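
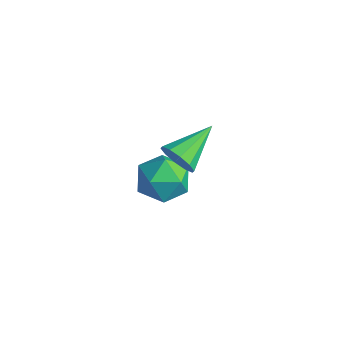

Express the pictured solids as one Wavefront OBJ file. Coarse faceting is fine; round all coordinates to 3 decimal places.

v 3.686 -4.193 1.386
v 4.015 -4.351 1.911
v 3.494 -2.767 1.934
v 4.271 -4.214 1.644
v 4.304 -4.068 1.277
v 4.101 -3.971 0.952
v 3.739 -3.958 0.793
v 3.357 -4.035 0.86
v 3.1 -4.172 1.128
v 3.067 -4.318 1.494
v 3.271 -4.416 1.819
v 3.633 -4.428 1.979
v 0.965 -2.652 -1.806
v 1.854 -2.328 -1.806
v 1.446 -3.972 -2.414
v 2.335 -3.648 -2.414
v 1.903 -3.843 -1.595
v 1.605 -3.027 -1.22
v 1.695 -3.273 -3
v 1.397 -2.457 -2.625
v 2.305 -2.711 -2.544
v 2.434 -3.064 -1.676
v 0.866 -3.236 -2.544
v 0.995 -3.589 -1.676
f 2 1 4
f 2 4 3
f 4 1 5
f 4 5 3
f 5 1 6
f 5 6 3
f 6 1 7
f 6 7 3
f 7 1 8
f 7 8 3
f 8 1 9
f 8 9 3
f 9 1 10
f 9 10 3
f 10 1 11
f 10 11 3
f 11 1 12
f 11 12 3
f 12 1 2
f 12 2 3
f 13 24 18
f 13 18 14
f 13 14 20
f 13 20 23
f 13 23 24
f 14 18 22
f 18 24 17
f 24 23 15
f 23 20 19
f 20 14 21
f 16 22 17
f 16 17 15
f 16 15 19
f 16 19 21
f 16 21 22
f 17 22 18
f 15 17 24
f 19 15 23
f 21 19 20
f 22 21 14



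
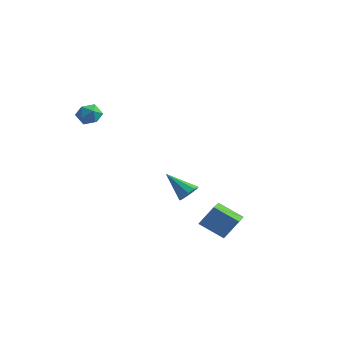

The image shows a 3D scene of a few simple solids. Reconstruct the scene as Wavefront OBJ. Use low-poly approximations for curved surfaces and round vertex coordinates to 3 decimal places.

v -0.427 2.896 -2.734
v 0.002 2.818 -2.265
v -1.693 2.584 -1.626
v -0.121 3.238 -2.288
v -0.387 3.497 -2.519
v -0.672 3.475 -2.851
v -0.843 3.182 -3.128
v -0.819 2.755 -3.22
v -0.612 2.394 -3.085
v -0.319 2.267 -2.786
v -0.076 2.435 -2.462
v -2.711 -1.218 3.468
v -2.413 -1.513 2.903
v -2.707 -2.227 3.997
v -2.409 -2.522 3.432
v -2.043 -2.068 3.827
v -2.045 -1.444 3.5
v -3.075 -2.296 3.4
v -3.077 -1.672 3.073
v -2.637 -2.179 2.861
v -1.999 -2.038 3.124
v -3.121 -1.702 3.776
v -2.483 -1.561 4.039
v 3.576 1.192 -3.659
v 2.441 0.701 -2.901
v 4.002 1.769 -2.647
v 2.867 1.278 -1.889
v 4.433 -0.158 -3.251
v 3.298 -0.649 -2.493
v 4.859 0.419 -2.239
v 3.724 -0.072 -1.481
f 2 1 4
f 2 4 3
f 4 1 5
f 4 5 3
f 5 1 6
f 5 6 3
f 6 1 7
f 6 7 3
f 7 1 8
f 7 8 3
f 8 1 9
f 8 9 3
f 9 1 10
f 9 10 3
f 10 1 11
f 10 11 3
f 11 1 2
f 11 2 3
f 12 23 17
f 12 17 13
f 12 13 19
f 12 19 22
f 12 22 23
f 13 17 21
f 17 23 16
f 23 22 14
f 22 19 18
f 19 13 20
f 15 21 16
f 15 16 14
f 15 14 18
f 15 18 20
f 15 20 21
f 16 21 17
f 14 16 23
f 18 14 22
f 20 18 19
f 21 20 13
f 25 27 24
f 28 25 24
f 24 27 26
f 26 28 24
f 25 31 27
f 29 25 28
f 29 31 25
f 27 31 26
f 30 28 26
f 26 31 30
f 30 29 28
f 31 29 30



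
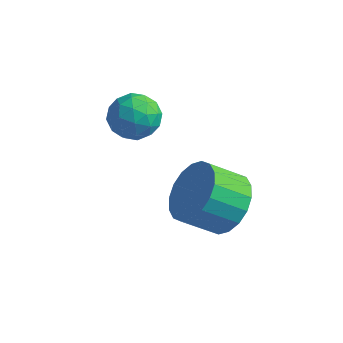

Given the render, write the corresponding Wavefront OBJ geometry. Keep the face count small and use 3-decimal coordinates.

v 4.333 1.493 -3.634
v 4.961 1.48 -3.018
v 4.296 0.895 -2.35
v 3.667 0.907 -2.966
v 4.761 1.806 -2.932
v 4.096 1.22 -2.264
v 4.477 2.069 -2.985
v 3.811 1.484 -2.317
v 4.163 2.219 -3.166
v 3.498 1.633 -2.498
v 3.884 2.224 -3.44
v 3.218 1.639 -2.772
v 3.693 2.085 -3.752
v 3.027 1.499 -3.085
v 3.629 1.828 -4.041
v 2.963 1.243 -3.374
v 3.704 1.505 -4.25
v 3.039 0.92 -3.582
v 3.904 1.18 -4.336
v 3.239 0.594 -3.668
v 4.189 0.916 -4.283
v 3.523 0.331 -3.615
v 4.502 0.767 -4.102
v 3.837 0.181 -3.434
v 4.782 0.761 -3.828
v 4.116 0.176 -3.16
v 4.973 0.901 -3.515
v 4.307 0.315 -2.848
v 5.037 1.157 -3.226
v 4.371 0.572 -2.559
v 1.771 1.822 -0.965
v 2.263 1.852 -1.468
v 1.197 1.048 -1.572
v 1.689 1.078 -2.075
v 1.842 0.793 -1.449
v 2.197 1.272 -1.074
v 1.263 1.628 -1.966
v 1.618 2.107 -1.591
v 1.949 1.732 -2.087
v 2.307 1.216 -1.768
v 1.153 1.684 -1.272
v 1.511 1.168 -0.953
v 2.068 1.906 -1.163
v 1.392 0.994 -1.877
v 1.483 0.827 -1.509
v 1.772 0.845 -1.805
v 2.029 1.564 -0.931
v 2.318 1.582 -1.227
v 2.071 0.959 -1.216
v 1.142 1.318 -1.813
v 1.431 1.336 -2.109
v 1.688 2.055 -1.235
v 1.977 2.073 -1.531
v 1.389 1.941 -1.824
v 2.172 1.852 -1.823
v 1.834 1.397 -2.18
v 1.584 1.72 -2.115
v 1.793 2.002 -1.895
v 2.383 1.549 -1.635
v 2.045 1.094 -1.992
v 2.135 0.927 -1.624
v 2.344 1.208 -1.403
v 2.198 1.479 -1.999
v 1.415 1.806 -1.048
v 1.077 1.351 -1.405
v 1.116 1.692 -1.637
v 1.325 1.973 -1.416
v 1.626 1.503 -0.86
v 1.288 1.048 -1.217
v 1.667 0.898 -1.145
v 1.876 1.18 -0.925
v 1.262 1.421 -1.041
f 2 1 5
f 2 5 3
f 3 5 6
f 3 6 4
f 5 1 7
f 5 7 6
f 6 7 8
f 6 8 4
f 7 1 9
f 7 9 8
f 8 9 10
f 8 10 4
f 9 1 11
f 9 11 10
f 10 11 12
f 10 12 4
f 11 1 13
f 11 13 12
f 12 13 14
f 12 14 4
f 13 1 15
f 13 15 14
f 14 15 16
f 14 16 4
f 15 1 17
f 15 17 16
f 16 17 18
f 16 18 4
f 17 1 19
f 17 19 18
f 18 19 20
f 18 20 4
f 19 1 21
f 19 21 20
f 20 21 22
f 20 22 4
f 21 1 23
f 21 23 22
f 22 23 24
f 22 24 4
f 23 1 25
f 23 25 24
f 24 25 26
f 24 26 4
f 25 1 27
f 25 27 26
f 26 27 28
f 26 28 4
f 27 1 29
f 27 29 28
f 28 29 30
f 28 30 4
f 29 1 2
f 29 2 30
f 30 2 3
f 30 3 4
f 31 68 47
f 68 42 71
f 47 71 36
f 68 71 47
f 31 47 43
f 47 36 48
f 43 48 32
f 47 48 43
f 31 43 52
f 43 32 53
f 52 53 38
f 43 53 52
f 31 52 64
f 52 38 67
f 64 67 41
f 52 67 64
f 31 64 68
f 64 41 72
f 68 72 42
f 64 72 68
f 32 48 59
f 48 36 62
f 59 62 40
f 48 62 59
f 36 71 49
f 71 42 70
f 49 70 35
f 71 70 49
f 42 72 69
f 72 41 65
f 69 65 33
f 72 65 69
f 41 67 66
f 67 38 54
f 66 54 37
f 67 54 66
f 38 53 58
f 53 32 55
f 58 55 39
f 53 55 58
f 34 60 46
f 60 40 61
f 46 61 35
f 60 61 46
f 34 46 44
f 46 35 45
f 44 45 33
f 46 45 44
f 34 44 51
f 44 33 50
f 51 50 37
f 44 50 51
f 34 51 56
f 51 37 57
f 56 57 39
f 51 57 56
f 34 56 60
f 56 39 63
f 60 63 40
f 56 63 60
f 35 61 49
f 61 40 62
f 49 62 36
f 61 62 49
f 33 45 69
f 45 35 70
f 69 70 42
f 45 70 69
f 37 50 66
f 50 33 65
f 66 65 41
f 50 65 66
f 39 57 58
f 57 37 54
f 58 54 38
f 57 54 58
f 40 63 59
f 63 39 55
f 59 55 32
f 63 55 59



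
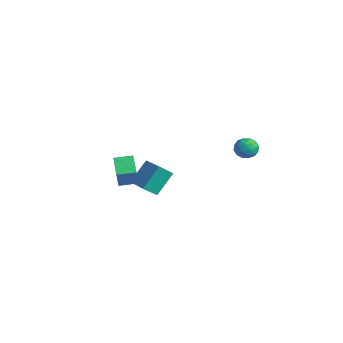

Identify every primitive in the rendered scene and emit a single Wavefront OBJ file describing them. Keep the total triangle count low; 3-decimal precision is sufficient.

v -4.288 -1.826 -2.487
v -4.448 -0.715 -1.225
v -4.114 -1.046 -3.152
v -4.273 0.066 -1.89
v -2.787 -1.926 -2.21
v -2.946 -0.814 -0.948
v -2.612 -1.145 -2.875
v -2.772 -0.034 -1.613
v -2.662 -3.68 -0.04
v -2.364 -3.949 1.016
v -2.221 -2.756 0.071
v -1.923 -3.025 1.127
v -1.417 -4.215 -0.527
v -1.119 -4.484 0.529
v -0.976 -3.291 -0.416
v -0.678 -3.56 0.64
v -1.45 4.435 0.171
v -0.919 4.232 -0.297
v -2.041 3.428 -0.063
v -1.51 3.225 -0.531
v -1.376 3.247 0.193
v -1.01 3.869 0.337
v -1.95 3.791 -0.697
v -1.584 4.413 -0.553
v -1.228 3.834 -0.833
v -0.873 3.497 -0.283
v -2.087 4.163 -0.077
v -1.732 3.826 0.473
v -1.132 4.422 -0.043
v -1.828 3.238 -0.317
v -1.749 3.251 0.108
v -1.436 3.131 -0.167
v -1.186 4.209 0.33
v -0.874 4.089 0.055
v -1.142 3.51 0.343
v -2.086 3.571 -0.415
v -1.774 3.451 -0.69
v -1.524 4.529 -0.193
v -1.211 4.409 -0.468
v -1.818 4.15 -0.703
v -1.002 4.068 -0.632
v -1.35 3.476 -0.77
v -1.608 3.809 -0.868
v -1.393 4.175 -0.783
v -0.793 3.87 -0.309
v -1.141 3.279 -0.447
v -1.062 3.291 -0.022
v -0.847 3.657 0.063
v -0.975 3.636 -0.624
v -1.819 4.381 0.087
v -2.167 3.79 -0.051
v -2.113 4.003 -0.423
v -1.898 4.369 -0.338
v -1.61 4.184 0.41
v -1.958 3.592 0.272
v -1.567 3.485 0.423
v -1.352 3.851 0.508
v -1.985 4.024 0.264
f 2 4 1
f 5 2 1
f 1 4 3
f 3 5 1
f 2 8 4
f 6 2 5
f 6 8 2
f 4 8 3
f 7 5 3
f 3 8 7
f 7 6 5
f 8 6 7
f 10 12 9
f 13 10 9
f 9 12 11
f 11 13 9
f 10 16 12
f 14 10 13
f 14 16 10
f 12 16 11
f 15 13 11
f 11 16 15
f 15 14 13
f 16 14 15
f 17 54 33
f 54 28 57
f 33 57 22
f 54 57 33
f 17 33 29
f 33 22 34
f 29 34 18
f 33 34 29
f 17 29 38
f 29 18 39
f 38 39 24
f 29 39 38
f 17 38 50
f 38 24 53
f 50 53 27
f 38 53 50
f 17 50 54
f 50 27 58
f 54 58 28
f 50 58 54
f 18 34 45
f 34 22 48
f 45 48 26
f 34 48 45
f 22 57 35
f 57 28 56
f 35 56 21
f 57 56 35
f 28 58 55
f 58 27 51
f 55 51 19
f 58 51 55
f 27 53 52
f 53 24 40
f 52 40 23
f 53 40 52
f 24 39 44
f 39 18 41
f 44 41 25
f 39 41 44
f 20 46 32
f 46 26 47
f 32 47 21
f 46 47 32
f 20 32 30
f 32 21 31
f 30 31 19
f 32 31 30
f 20 30 37
f 30 19 36
f 37 36 23
f 30 36 37
f 20 37 42
f 37 23 43
f 42 43 25
f 37 43 42
f 20 42 46
f 42 25 49
f 46 49 26
f 42 49 46
f 21 47 35
f 47 26 48
f 35 48 22
f 47 48 35
f 19 31 55
f 31 21 56
f 55 56 28
f 31 56 55
f 23 36 52
f 36 19 51
f 52 51 27
f 36 51 52
f 25 43 44
f 43 23 40
f 44 40 24
f 43 40 44
f 26 49 45
f 49 25 41
f 45 41 18
f 49 41 45



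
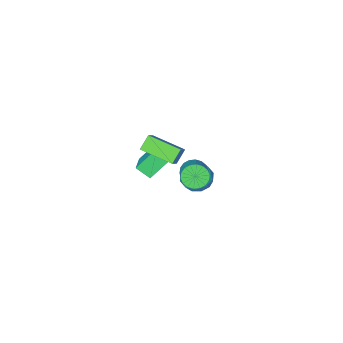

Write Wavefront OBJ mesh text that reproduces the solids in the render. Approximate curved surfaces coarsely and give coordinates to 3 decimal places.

v -0.834 2.226 -1.135
v -0.461 1.728 -0.288
v -2.419 1.792 -0.692
v -2.046 1.294 0.155
v -2 2.343 0.099
v -1.02 2.611 -0.175
v -1.86 0.909 -0.805
v -0.88 1.177 -1.079
v -1.095 0.914 -0.083
v -1.181 1.801 0.475
v -1.699 1.719 -1.455
v -1.785 2.606 -0.897
v -0.509 2.015 -0.75
v -2.371 1.505 -0.23
v -2.344 2.122 -0.263
v -2.125 1.829 0.235
v -0.837 2.534 -0.684
v -0.618 2.242 -0.186
v -1.522 2.603 0.041
v -2.262 1.278 -0.794
v -2.043 0.986 -0.296
v -0.755 1.691 -1.215
v -0.536 1.398 -0.717
v -1.358 0.917 -1.021
v -0.662 1.244 -0.132
v -1.593 0.989 0.129
v -1.484 0.762 -0.436
v -0.908 0.92 -0.597
v -0.713 1.765 0.196
v -1.644 1.51 0.457
v -1.617 2.127 0.423
v -1.041 2.285 0.262
v -1.085 1.287 0.316
v -1.236 2.01 -1.437
v -2.167 1.755 -1.176
v -1.839 1.235 -1.242
v -1.263 1.393 -1.403
v -1.287 2.531 -1.109
v -2.218 2.276 -0.848
v -1.972 2.6 -0.383
v -1.396 2.758 -0.544
v -1.795 2.233 -1.296
v -0.36 -1.324 1.428
v 0.349 -0.631 2.343
v -1.466 0.413 0.968
v -0.757 1.107 1.883
v 0.357 -1.067 0.677
v 1.066 -0.373 1.592
v -0.749 0.671 0.217
v -0.04 1.364 1.132
v -0.591 2.826 1.344
v 0.13 2.697 0.997
v 0.931 4.124 2.13
v 0.211 4.254 2.476
v -0.017 2.948 0.785
v 0.784 4.375 1.917
v -0.278 3.175 0.683
v 0.523 4.602 1.815
v -0.601 3.333 0.712
v 0.201 4.76 1.844
v -0.921 3.391 0.866
v -0.12 4.818 1.999
v -1.176 3.337 1.115
v -0.375 4.764 2.247
v -1.316 3.182 1.409
v -0.514 4.609 2.541
v -1.311 2.956 1.69
v -0.51 4.383 2.823
v -1.164 2.705 1.903
v -0.363 4.132 3.035
v -0.903 2.478 2.005
v -0.102 3.905 3.137
v -0.581 2.32 1.976
v 0.221 3.747 3.108
v -0.26 2.262 1.821
v 0.541 3.689 2.954
v -0.005 2.316 1.573
v 0.796 3.743 2.705
v 0.134 2.471 1.279
v 0.936 3.898 2.411
v -2.811 -4.696 -2.867
v -1.775 -3.299 -2.103
v -3.362 -3.934 -3.513
v -2.325 -2.537 -2.748
v -1.455 -4.923 -4.292
v -0.418 -3.526 -3.527
v -2.005 -4.161 -4.937
v -0.969 -2.764 -4.173
f 1 38 17
f 38 12 41
f 17 41 6
f 38 41 17
f 1 17 13
f 17 6 18
f 13 18 2
f 17 18 13
f 1 13 22
f 13 2 23
f 22 23 8
f 13 23 22
f 1 22 34
f 22 8 37
f 34 37 11
f 22 37 34
f 1 34 38
f 34 11 42
f 38 42 12
f 34 42 38
f 2 18 29
f 18 6 32
f 29 32 10
f 18 32 29
f 6 41 19
f 41 12 40
f 19 40 5
f 41 40 19
f 12 42 39
f 42 11 35
f 39 35 3
f 42 35 39
f 11 37 36
f 37 8 24
f 36 24 7
f 37 24 36
f 8 23 28
f 23 2 25
f 28 25 9
f 23 25 28
f 4 30 16
f 30 10 31
f 16 31 5
f 30 31 16
f 4 16 14
f 16 5 15
f 14 15 3
f 16 15 14
f 4 14 21
f 14 3 20
f 21 20 7
f 14 20 21
f 4 21 26
f 21 7 27
f 26 27 9
f 21 27 26
f 4 26 30
f 26 9 33
f 30 33 10
f 26 33 30
f 5 31 19
f 31 10 32
f 19 32 6
f 31 32 19
f 3 15 39
f 15 5 40
f 39 40 12
f 15 40 39
f 7 20 36
f 20 3 35
f 36 35 11
f 20 35 36
f 9 27 28
f 27 7 24
f 28 24 8
f 27 24 28
f 10 33 29
f 33 9 25
f 29 25 2
f 33 25 29
f 44 46 43
f 47 44 43
f 43 46 45
f 45 47 43
f 44 50 46
f 48 44 47
f 48 50 44
f 46 50 45
f 49 47 45
f 45 50 49
f 49 48 47
f 50 48 49
f 52 51 55
f 52 55 53
f 53 55 56
f 53 56 54
f 55 51 57
f 55 57 56
f 56 57 58
f 56 58 54
f 57 51 59
f 57 59 58
f 58 59 60
f 58 60 54
f 59 51 61
f 59 61 60
f 60 61 62
f 60 62 54
f 61 51 63
f 61 63 62
f 62 63 64
f 62 64 54
f 63 51 65
f 63 65 64
f 64 65 66
f 64 66 54
f 65 51 67
f 65 67 66
f 66 67 68
f 66 68 54
f 67 51 69
f 67 69 68
f 68 69 70
f 68 70 54
f 69 51 71
f 69 71 70
f 70 71 72
f 70 72 54
f 71 51 73
f 71 73 72
f 72 73 74
f 72 74 54
f 73 51 75
f 73 75 74
f 74 75 76
f 74 76 54
f 75 51 77
f 75 77 76
f 76 77 78
f 76 78 54
f 77 51 79
f 77 79 78
f 78 79 80
f 78 80 54
f 79 51 52
f 79 52 80
f 80 52 53
f 80 53 54
f 82 84 81
f 85 82 81
f 81 84 83
f 83 85 81
f 82 88 84
f 86 82 85
f 86 88 82
f 84 88 83
f 87 85 83
f 83 88 87
f 87 86 85
f 88 86 87



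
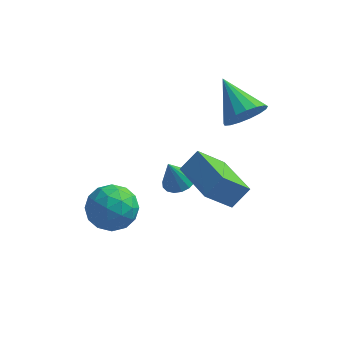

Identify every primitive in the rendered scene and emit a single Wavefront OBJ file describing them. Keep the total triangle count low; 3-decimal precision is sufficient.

v -4.348 -2.475 -0.819
v -3.817 -1.994 -1.559
v -3.583 -3.906 -1.201
v -3.052 -3.425 -1.941
v -2.861 -3.216 -0.95
v -3.334 -2.331 -0.714
v -4.066 -3.569 -2.046
v -4.539 -2.684 -1.81
v -3.643 -2.67 -2.317
v -2.897 -2.451 -1.64
v -4.503 -3.449 -1.12
v -3.757 -3.23 -0.443
v -4.15 -2.109 -1.156
v -3.25 -3.791 -1.604
v -3.138 -3.668 -1.022
v -2.825 -3.385 -1.457
v -3.866 -2.307 -0.659
v -3.553 -2.024 -1.094
v -2.991 -2.743 -0.736
v -3.847 -3.876 -1.666
v -3.534 -3.593 -2.101
v -4.575 -2.515 -1.303
v -4.262 -2.232 -1.738
v -4.409 -3.157 -2.024
v -3.735 -2.223 -2.036
v -3.285 -3.064 -2.26
v -3.882 -3.149 -2.322
v -4.16 -2.629 -2.184
v -3.297 -2.095 -1.638
v -2.847 -2.936 -1.862
v -2.735 -2.813 -1.28
v -3.013 -2.293 -1.141
v -3.194 -2.492 -2.084
v -4.553 -2.964 -0.898
v -4.103 -3.805 -1.122
v -4.387 -3.607 -1.619
v -4.665 -3.087 -1.48
v -4.115 -2.836 -0.5
v -3.665 -3.677 -0.724
v -3.24 -3.271 -0.576
v -3.518 -2.751 -0.438
v -4.206 -3.408 -0.676
v 0.382 0.332 1.9
v 1.026 0.464 2.5
v -0.722 1.448 2.84
v 1.091 0.771 2.212
v 0.993 0.978 1.852
v 0.756 1.037 1.504
v 0.433 0.934 1.246
v 0.098 0.694 1.138
v -0.171 0.37 1.204
v -0.314 0.039 1.43
v -0.297 -0.226 1.763
v -0.124 -0.363 2.128
v 0.164 -0.34 2.441
v 0.503 -0.163 2.629
v 0.814 0.127 2.65
v -2.185 0.79 -2.922
v -1.56 0.651 -2.763
v -2.535 0.55 -1.758
v -1.585 0.961 -2.707
v -1.747 1.231 -2.7
v -2.01 1.401 -2.744
v -2.313 1.431 -2.829
v -2.586 1.313 -2.936
v -2.768 1.076 -3.039
v -2.816 0.774 -3.116
v -2.719 0.475 -3.148
v -2.5 0.248 -3.129
v -2.209 0.145 -3.062
v -1.912 0.19 -2.964
v -1.678 0.373 -2.856
v 0.371 -1.638 -1.647
v -0.48 -2.319 -0.559
v -0.9 -0.16 -1.716
v -1.751 -0.842 -0.628
v 0.911 -1.138 -0.912
v 0.06 -1.82 0.176
v -0.36 0.339 -0.981
v -1.211 -0.342 0.107
f 1 38 17
f 38 12 41
f 17 41 6
f 38 41 17
f 1 17 13
f 17 6 18
f 13 18 2
f 17 18 13
f 1 13 22
f 13 2 23
f 22 23 8
f 13 23 22
f 1 22 34
f 22 8 37
f 34 37 11
f 22 37 34
f 1 34 38
f 34 11 42
f 38 42 12
f 34 42 38
f 2 18 29
f 18 6 32
f 29 32 10
f 18 32 29
f 6 41 19
f 41 12 40
f 19 40 5
f 41 40 19
f 12 42 39
f 42 11 35
f 39 35 3
f 42 35 39
f 11 37 36
f 37 8 24
f 36 24 7
f 37 24 36
f 8 23 28
f 23 2 25
f 28 25 9
f 23 25 28
f 4 30 16
f 30 10 31
f 16 31 5
f 30 31 16
f 4 16 14
f 16 5 15
f 14 15 3
f 16 15 14
f 4 14 21
f 14 3 20
f 21 20 7
f 14 20 21
f 4 21 26
f 21 7 27
f 26 27 9
f 21 27 26
f 4 26 30
f 26 9 33
f 30 33 10
f 26 33 30
f 5 31 19
f 31 10 32
f 19 32 6
f 31 32 19
f 3 15 39
f 15 5 40
f 39 40 12
f 15 40 39
f 7 20 36
f 20 3 35
f 36 35 11
f 20 35 36
f 9 27 28
f 27 7 24
f 28 24 8
f 27 24 28
f 10 33 29
f 33 9 25
f 29 25 2
f 33 25 29
f 44 43 46
f 44 46 45
f 46 43 47
f 46 47 45
f 47 43 48
f 47 48 45
f 48 43 49
f 48 49 45
f 49 43 50
f 49 50 45
f 50 43 51
f 50 51 45
f 51 43 52
f 51 52 45
f 52 43 53
f 52 53 45
f 53 43 54
f 53 54 45
f 54 43 55
f 54 55 45
f 55 43 56
f 55 56 45
f 56 43 57
f 56 57 45
f 57 43 44
f 57 44 45
f 59 58 61
f 59 61 60
f 61 58 62
f 61 62 60
f 62 58 63
f 62 63 60
f 63 58 64
f 63 64 60
f 64 58 65
f 64 65 60
f 65 58 66
f 65 66 60
f 66 58 67
f 66 67 60
f 67 58 68
f 67 68 60
f 68 58 69
f 68 69 60
f 69 58 70
f 69 70 60
f 70 58 71
f 70 71 60
f 71 58 72
f 71 72 60
f 72 58 59
f 72 59 60
f 74 76 73
f 77 74 73
f 73 76 75
f 75 77 73
f 74 80 76
f 78 74 77
f 78 80 74
f 76 80 75
f 79 77 75
f 75 80 79
f 79 78 77
f 80 78 79



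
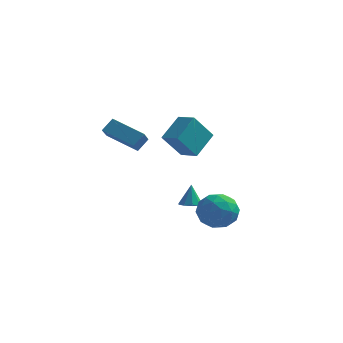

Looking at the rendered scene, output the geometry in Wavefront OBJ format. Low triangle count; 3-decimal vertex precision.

v 2.185 -2.409 -0.741
v 3.239 -2.27 -0.164
v 2.181 -4.31 -0.276
v 3.235 -4.171 0.301
v 2.229 -3.673 0.752
v 2.232 -2.499 0.464
v 3.188 -4.081 -0.904
v 3.191 -2.907 -1.192
v 3.859 -3.304 -0.265
v 3.266 -3.052 0.758
v 2.154 -3.528 -1.198
v 1.561 -3.276 -0.175
v 2.712 -2.173 -0.494
v 2.708 -4.407 0.054
v 2.116 -4.115 0.318
v 2.736 -4.033 0.657
v 2.12 -2.307 -0.124
v 2.74 -2.226 0.215
v 2.146 -3.05 0.753
v 2.68 -4.354 -0.655
v 3.3 -4.273 -0.316
v 2.684 -2.547 -1.097
v 3.304 -2.465 -0.758
v 3.274 -3.53 -1.193
v 3.696 -2.699 -0.214
v 3.694 -3.816 0.06
v 3.667 -3.763 -0.649
v 3.668 -3.073 -0.818
v 3.348 -2.551 0.388
v 3.345 -3.668 0.661
v 2.754 -3.375 0.926
v 2.756 -2.685 0.757
v 3.712 -3.158 0.328
v 2.075 -2.912 -1.101
v 2.072 -4.029 -0.828
v 2.664 -3.895 -1.197
v 2.666 -3.205 -1.366
v 1.726 -2.764 -0.5
v 1.724 -3.881 -0.226
v 1.752 -3.507 0.378
v 1.753 -2.817 0.209
v 1.708 -3.422 -0.768
v -3.129 -0.31 2.309
v -2.912 -1.339 3.039
v -5.071 -0.13 3.139
v -4.854 -1.159 3.869
v -2.766 0.279 3.031
v -2.549 -0.75 3.761
v -4.708 0.459 3.861
v -4.491 -0.57 4.591
v -0.756 -0.45 3.572
v -0.377 0.986 4.725
v -1.874 0.016 3.358
v -1.496 1.452 4.511
v -0.044 0.568 2.069
v 0.334 2.004 3.222
v -1.163 1.034 1.855
v -0.784 2.47 3.008
v 0.009 -0.459 -1.175
v 0.369 -1.009 -1.047
v -0.049 -0.181 0.175
v 0.647 -0.651 -1.109
v 0.627 -0.202 -1.201
v 0.318 0.126 -1.282
v -0.136 0.181 -1.313
v -0.522 -0.064 -1.279
v -0.66 -0.493 -1.197
v -0.485 -0.906 -1.104
v -0.078 -1.11 -1.045
f 1 38 17
f 38 12 41
f 17 41 6
f 38 41 17
f 1 17 13
f 17 6 18
f 13 18 2
f 17 18 13
f 1 13 22
f 13 2 23
f 22 23 8
f 13 23 22
f 1 22 34
f 22 8 37
f 34 37 11
f 22 37 34
f 1 34 38
f 34 11 42
f 38 42 12
f 34 42 38
f 2 18 29
f 18 6 32
f 29 32 10
f 18 32 29
f 6 41 19
f 41 12 40
f 19 40 5
f 41 40 19
f 12 42 39
f 42 11 35
f 39 35 3
f 42 35 39
f 11 37 36
f 37 8 24
f 36 24 7
f 37 24 36
f 8 23 28
f 23 2 25
f 28 25 9
f 23 25 28
f 4 30 16
f 30 10 31
f 16 31 5
f 30 31 16
f 4 16 14
f 16 5 15
f 14 15 3
f 16 15 14
f 4 14 21
f 14 3 20
f 21 20 7
f 14 20 21
f 4 21 26
f 21 7 27
f 26 27 9
f 21 27 26
f 4 26 30
f 26 9 33
f 30 33 10
f 26 33 30
f 5 31 19
f 31 10 32
f 19 32 6
f 31 32 19
f 3 15 39
f 15 5 40
f 39 40 12
f 15 40 39
f 7 20 36
f 20 3 35
f 36 35 11
f 20 35 36
f 9 27 28
f 27 7 24
f 28 24 8
f 27 24 28
f 10 33 29
f 33 9 25
f 29 25 2
f 33 25 29
f 44 46 43
f 47 44 43
f 43 46 45
f 45 47 43
f 44 50 46
f 48 44 47
f 48 50 44
f 46 50 45
f 49 47 45
f 45 50 49
f 49 48 47
f 50 48 49
f 52 54 51
f 55 52 51
f 51 54 53
f 53 55 51
f 52 58 54
f 56 52 55
f 56 58 52
f 54 58 53
f 57 55 53
f 53 58 57
f 57 56 55
f 58 56 57
f 60 59 62
f 60 62 61
f 62 59 63
f 62 63 61
f 63 59 64
f 63 64 61
f 64 59 65
f 64 65 61
f 65 59 66
f 65 66 61
f 66 59 67
f 66 67 61
f 67 59 68
f 67 68 61
f 68 59 69
f 68 69 61
f 69 59 60
f 69 60 61



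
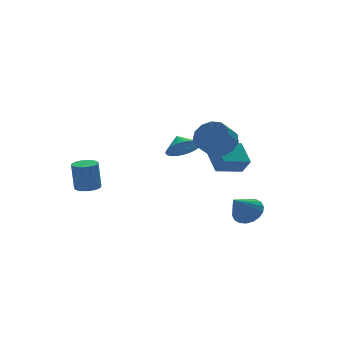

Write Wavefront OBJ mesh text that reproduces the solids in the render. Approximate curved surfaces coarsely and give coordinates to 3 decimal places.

v 1.773 1.375 0.613
v 2.205 1.957 -0.104
v 1.827 2.165 1.287
v 1.792 2.036 -0.163
v 1.376 2.001 -0.088
v 1.029 1.857 0.108
v 0.81 1.631 0.392
v 0.758 1.359 0.714
v 0.881 1.091 1.018
v 1.158 0.872 1.253
v 1.541 0.739 1.376
v 1.965 0.717 1.368
v 2.355 0.808 1.229
v 2.645 0.998 0.984
v 2.783 1.252 0.674
v 2.747 1.528 0.354
v 2.543 1.777 0.079
v 3.805 -2.015 -3.31
v 4.444 -1.815 -2.637
v 2.635 -2.385 -2.09
v 4.257 -1.442 -2.703
v 3.981 -1.182 -2.889
v 3.669 -1.087 -3.159
v 3.385 -1.176 -3.459
v 3.183 -1.431 -3.729
v 3.105 -1.802 -3.916
v 3.165 -2.215 -3.984
v 3.352 -2.589 -3.917
v 3.629 -2.849 -3.731
v 3.94 -2.943 -3.461
v 4.225 -2.854 -3.161
v 4.426 -2.599 -2.891
v 4.504 -2.228 -2.704
v 2.842 -0.251 -0.751
v 2.973 -0.881 0.154
v 3.099 1.104 0.155
v 3.231 0.474 1.06
v 4.469 -0.354 -1.06
v 4.601 -0.984 -0.155
v 4.727 1.001 -0.154
v 4.858 0.371 0.751
v 1.497 -2.954 2.476
v 1.896 -2.36 3.215
v 1.063 -2.731 3.964
v 0.663 -3.326 3.224
v 1.503 -2.034 2.939
v 0.67 -2.406 3.688
v 1.108 -2.002 2.515
v 0.275 -2.373 3.264
v 0.836 -2.271 2.079
v 0.003 -2.642 2.828
v 0.774 -2.758 1.769
v -0.059 -3.129 2.518
v 0.941 -3.307 1.683
v 0.108 -3.678 2.432
v 1.285 -3.744 1.849
v 0.452 -4.115 2.598
v 1.696 -3.931 2.214
v 0.863 -4.302 2.963
v 2.044 -3.807 2.662
v 1.21 -4.178 3.41
v 2.218 -3.413 3.05
v 1.385 -3.784 3.799
v 2.163 -2.873 3.257
v 1.33 -3.244 4.006
v -3.174 3.062 -1.902
v -2.676 3.61 -1.9
v -2.788 3.705 -0.156
v -3.286 3.158 -0.158
v -3.049 3.791 -1.934
v -3.161 3.886 -0.19
v -3.463 3.742 -1.957
v -3.575 3.837 -0.214
v -3.784 3.476 -1.964
v -3.896 3.571 -0.22
v -3.912 3.08 -1.95
v -4.024 3.175 -0.206
v -3.806 2.678 -1.922
v -3.918 2.773 -0.178
v -3.499 2.398 -1.887
v -3.611 2.493 -0.143
v -3.088 2.329 -1.856
v -3.2 2.424 -0.113
v -2.705 2.493 -1.841
v -2.817 2.588 -0.097
v -2.471 2.838 -1.845
v -2.583 2.933 -0.101
v -2.46 3.254 -1.866
v -2.572 3.349 -0.123
f 2 1 4
f 2 4 3
f 4 1 5
f 4 5 3
f 5 1 6
f 5 6 3
f 6 1 7
f 6 7 3
f 7 1 8
f 7 8 3
f 8 1 9
f 8 9 3
f 9 1 10
f 9 10 3
f 10 1 11
f 10 11 3
f 11 1 12
f 11 12 3
f 12 1 13
f 12 13 3
f 13 1 14
f 13 14 3
f 14 1 15
f 14 15 3
f 15 1 16
f 15 16 3
f 16 1 17
f 16 17 3
f 17 1 2
f 17 2 3
f 19 18 21
f 19 21 20
f 21 18 22
f 21 22 20
f 22 18 23
f 22 23 20
f 23 18 24
f 23 24 20
f 24 18 25
f 24 25 20
f 25 18 26
f 25 26 20
f 26 18 27
f 26 27 20
f 27 18 28
f 27 28 20
f 28 18 29
f 28 29 20
f 29 18 30
f 29 30 20
f 30 18 31
f 30 31 20
f 31 18 32
f 31 32 20
f 32 18 33
f 32 33 20
f 33 18 19
f 33 19 20
f 35 37 34
f 38 35 34
f 34 37 36
f 36 38 34
f 35 41 37
f 39 35 38
f 39 41 35
f 37 41 36
f 40 38 36
f 36 41 40
f 40 39 38
f 41 39 40
f 43 42 46
f 43 46 44
f 44 46 47
f 44 47 45
f 46 42 48
f 46 48 47
f 47 48 49
f 47 49 45
f 48 42 50
f 48 50 49
f 49 50 51
f 49 51 45
f 50 42 52
f 50 52 51
f 51 52 53
f 51 53 45
f 52 42 54
f 52 54 53
f 53 54 55
f 53 55 45
f 54 42 56
f 54 56 55
f 55 56 57
f 55 57 45
f 56 42 58
f 56 58 57
f 57 58 59
f 57 59 45
f 58 42 60
f 58 60 59
f 59 60 61
f 59 61 45
f 60 42 62
f 60 62 61
f 61 62 63
f 61 63 45
f 62 42 64
f 62 64 63
f 63 64 65
f 63 65 45
f 64 42 43
f 64 43 65
f 65 43 44
f 65 44 45
f 67 66 70
f 67 70 68
f 68 70 71
f 68 71 69
f 70 66 72
f 70 72 71
f 71 72 73
f 71 73 69
f 72 66 74
f 72 74 73
f 73 74 75
f 73 75 69
f 74 66 76
f 74 76 75
f 75 76 77
f 75 77 69
f 76 66 78
f 76 78 77
f 77 78 79
f 77 79 69
f 78 66 80
f 78 80 79
f 79 80 81
f 79 81 69
f 80 66 82
f 80 82 81
f 81 82 83
f 81 83 69
f 82 66 84
f 82 84 83
f 83 84 85
f 83 85 69
f 84 66 86
f 84 86 85
f 85 86 87
f 85 87 69
f 86 66 88
f 86 88 87
f 87 88 89
f 87 89 69
f 88 66 67
f 88 67 89
f 89 67 68
f 89 68 69



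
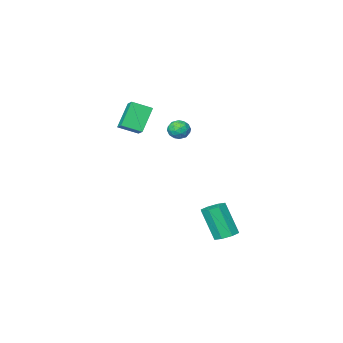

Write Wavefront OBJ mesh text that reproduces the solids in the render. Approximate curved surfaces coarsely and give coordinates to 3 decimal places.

v -3.788 3.232 -4.466
v -3.333 2.72 -4.771
v -3.037 1.856 -2.88
v -3.492 2.368 -2.574
v -3.051 3.19 -4.6
v -2.755 2.326 -2.709
v -3.201 3.685 -4.35
v -2.906 2.821 -2.459
v -3.695 3.914 -4.168
v -3.399 3.05 -2.277
v -4.243 3.744 -4.16
v -3.947 2.88 -2.269
v -4.525 3.274 -4.331
v -4.229 2.41 -2.44
v -4.374 2.779 -4.581
v -4.079 1.915 -2.69
v -3.881 2.55 -4.763
v -3.585 1.686 -2.872
v -1.406 2.917 3.474
v -0.885 2.704 3.824
v -1.835 1.936 3.516
v -1.314 1.723 3.866
v -1.745 2.147 4.137
v -1.48 2.753 4.111
v -1.24 1.887 3.229
v -0.975 2.493 3.203
v -0.783 2.068 3.672
v -1.095 2.228 4.234
v -1.625 2.412 3.106
v -1.937 2.572 3.668
v -1.108 2.897 3.645
v -1.612 1.743 3.695
v -1.866 1.992 3.854
v -1.56 1.867 4.06
v -1.457 2.925 3.814
v -1.151 2.8 4.02
v -1.657 2.473 4.204
v -1.569 1.84 3.32
v -1.263 1.715 3.526
v -1.16 2.773 3.28
v -0.854 2.648 3.486
v -1.063 2.167 3.136
v -0.742 2.398 3.762
v -0.994 1.821 3.787
v -0.95 1.917 3.412
v -0.794 2.274 3.397
v -0.925 2.492 4.092
v -1.177 1.915 4.117
v -1.431 2.164 4.276
v -1.275 2.521 4.261
v -0.865 2.118 4.003
v -1.543 2.725 3.223
v -1.795 2.148 3.248
v -1.445 2.119 3.079
v -1.289 2.476 3.064
v -1.726 2.819 3.553
v -1.978 2.242 3.578
v -1.926 2.366 3.943
v -1.77 2.723 3.928
v -1.855 2.522 3.337
v -1.887 -2.694 1.437
v -2.888 -3.239 2.818
v -1.678 -1.914 1.897
v -2.678 -2.458 3.278
v -0.882 -3.262 1.942
v -1.882 -3.806 3.323
v -0.672 -2.481 2.402
v -1.673 -3.026 3.783
f 2 1 5
f 2 5 3
f 3 5 6
f 3 6 4
f 5 1 7
f 5 7 6
f 6 7 8
f 6 8 4
f 7 1 9
f 7 9 8
f 8 9 10
f 8 10 4
f 9 1 11
f 9 11 10
f 10 11 12
f 10 12 4
f 11 1 13
f 11 13 12
f 12 13 14
f 12 14 4
f 13 1 15
f 13 15 14
f 14 15 16
f 14 16 4
f 15 1 17
f 15 17 16
f 16 17 18
f 16 18 4
f 17 1 2
f 17 2 18
f 18 2 3
f 18 3 4
f 19 56 35
f 56 30 59
f 35 59 24
f 56 59 35
f 19 35 31
f 35 24 36
f 31 36 20
f 35 36 31
f 19 31 40
f 31 20 41
f 40 41 26
f 31 41 40
f 19 40 52
f 40 26 55
f 52 55 29
f 40 55 52
f 19 52 56
f 52 29 60
f 56 60 30
f 52 60 56
f 20 36 47
f 36 24 50
f 47 50 28
f 36 50 47
f 24 59 37
f 59 30 58
f 37 58 23
f 59 58 37
f 30 60 57
f 60 29 53
f 57 53 21
f 60 53 57
f 29 55 54
f 55 26 42
f 54 42 25
f 55 42 54
f 26 41 46
f 41 20 43
f 46 43 27
f 41 43 46
f 22 48 34
f 48 28 49
f 34 49 23
f 48 49 34
f 22 34 32
f 34 23 33
f 32 33 21
f 34 33 32
f 22 32 39
f 32 21 38
f 39 38 25
f 32 38 39
f 22 39 44
f 39 25 45
f 44 45 27
f 39 45 44
f 22 44 48
f 44 27 51
f 48 51 28
f 44 51 48
f 23 49 37
f 49 28 50
f 37 50 24
f 49 50 37
f 21 33 57
f 33 23 58
f 57 58 30
f 33 58 57
f 25 38 54
f 38 21 53
f 54 53 29
f 38 53 54
f 27 45 46
f 45 25 42
f 46 42 26
f 45 42 46
f 28 51 47
f 51 27 43
f 47 43 20
f 51 43 47
f 62 64 61
f 65 62 61
f 61 64 63
f 63 65 61
f 62 68 64
f 66 62 65
f 66 68 62
f 64 68 63
f 67 65 63
f 63 68 67
f 67 66 65
f 68 66 67



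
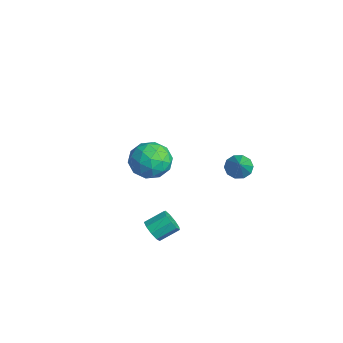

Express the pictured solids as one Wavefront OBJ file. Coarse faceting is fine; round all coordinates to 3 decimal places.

v 3.28 1.513 3.016
v 3.725 1.566 2.587
v 4.3 1.107 4.024
v 3.688 1.905 2.762
v 3.495 2.095 3.033
v 3.22 2.062 3.298
v 2.968 1.82 3.455
v 2.835 1.46 3.444
v 2.873 1.121 3.27
v 3.066 0.932 2.999
v 3.341 0.964 2.734
v 3.593 1.207 2.577
v -2.887 -0.295 0.633
v -1.988 -0.03 1.133
v -1.972 -1.01 -0.633
v -1.073 -0.745 -0.133
v -1.707 -1.492 0.275
v -2.273 -1.051 1.058
v -1.687 0.011 -0.558
v -2.253 0.452 0.225
v -1.247 0.159 0.397
v -1.259 -0.77 0.912
v -2.701 -0.27 -0.412
v -2.713 -1.199 0.103
v -2.518 -0.1 0.995
v -1.442 -0.94 -0.495
v -1.815 -1.379 -0.254
v -1.286 -1.223 0.039
v -2.685 -0.7 0.95
v -2.157 -0.544 1.244
v -1.992 -1.403 0.74
v -1.803 -0.496 -0.744
v -1.275 -0.34 -0.45
v -2.674 0.183 0.461
v -2.145 0.339 0.754
v -1.968 0.363 -0.24
v -1.554 0.167 0.855
v -1.016 -0.253 0.111
v -1.377 0.191 -0.139
v -1.709 0.45 0.322
v -1.561 -0.379 1.158
v -1.023 -0.799 0.414
v -1.396 -1.238 0.654
v -1.728 -0.979 1.114
v -1.125 -0.268 0.725
v -2.937 -0.241 0.086
v -2.399 -0.661 -0.658
v -2.232 -0.061 -0.614
v -2.564 0.198 -0.154
v -2.944 -0.787 0.389
v -2.406 -1.207 -0.355
v -2.251 -1.49 0.178
v -2.583 -1.231 0.639
v -2.835 -0.772 -0.225
v 3.322 -2.406 -0.022
v 3.909 -2.422 -0.08
v 3.985 -1.55 0.444
v 3.398 -1.534 0.502
v 3.746 -2.221 -0.39
v 3.821 -1.35 0.135
v 3.384 -2.107 -0.527
v 3.459 -1.236 -0.003
v 2.993 -2.133 -0.429
v 3.068 -1.261 0.096
v 2.757 -2.286 -0.14
v 2.832 -1.415 0.384
v 2.785 -2.496 0.204
v 2.86 -1.624 0.728
v 3.065 -2.663 0.442
v 3.14 -1.791 0.966
v 3.465 -2.71 0.463
v 3.54 -1.838 0.987
v 3.799 -2.615 0.257
v 3.874 -1.743 0.781
f 2 1 4
f 2 4 3
f 4 1 5
f 4 5 3
f 5 1 6
f 5 6 3
f 6 1 7
f 6 7 3
f 7 1 8
f 7 8 3
f 8 1 9
f 8 9 3
f 9 1 10
f 9 10 3
f 10 1 11
f 10 11 3
f 11 1 12
f 11 12 3
f 12 1 2
f 12 2 3
f 13 50 29
f 50 24 53
f 29 53 18
f 50 53 29
f 13 29 25
f 29 18 30
f 25 30 14
f 29 30 25
f 13 25 34
f 25 14 35
f 34 35 20
f 25 35 34
f 13 34 46
f 34 20 49
f 46 49 23
f 34 49 46
f 13 46 50
f 46 23 54
f 50 54 24
f 46 54 50
f 14 30 41
f 30 18 44
f 41 44 22
f 30 44 41
f 18 53 31
f 53 24 52
f 31 52 17
f 53 52 31
f 24 54 51
f 54 23 47
f 51 47 15
f 54 47 51
f 23 49 48
f 49 20 36
f 48 36 19
f 49 36 48
f 20 35 40
f 35 14 37
f 40 37 21
f 35 37 40
f 16 42 28
f 42 22 43
f 28 43 17
f 42 43 28
f 16 28 26
f 28 17 27
f 26 27 15
f 28 27 26
f 16 26 33
f 26 15 32
f 33 32 19
f 26 32 33
f 16 33 38
f 33 19 39
f 38 39 21
f 33 39 38
f 16 38 42
f 38 21 45
f 42 45 22
f 38 45 42
f 17 43 31
f 43 22 44
f 31 44 18
f 43 44 31
f 15 27 51
f 27 17 52
f 51 52 24
f 27 52 51
f 19 32 48
f 32 15 47
f 48 47 23
f 32 47 48
f 21 39 40
f 39 19 36
f 40 36 20
f 39 36 40
f 22 45 41
f 45 21 37
f 41 37 14
f 45 37 41
f 56 55 59
f 56 59 57
f 57 59 60
f 57 60 58
f 59 55 61
f 59 61 60
f 60 61 62
f 60 62 58
f 61 55 63
f 61 63 62
f 62 63 64
f 62 64 58
f 63 55 65
f 63 65 64
f 64 65 66
f 64 66 58
f 65 55 67
f 65 67 66
f 66 67 68
f 66 68 58
f 67 55 69
f 67 69 68
f 68 69 70
f 68 70 58
f 69 55 71
f 69 71 70
f 70 71 72
f 70 72 58
f 71 55 73
f 71 73 72
f 72 73 74
f 72 74 58
f 73 55 56
f 73 56 74
f 74 56 57
f 74 57 58



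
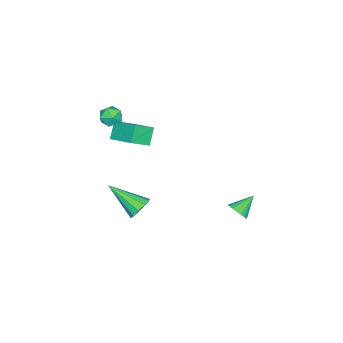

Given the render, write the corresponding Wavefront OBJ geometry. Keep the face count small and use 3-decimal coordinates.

v -0.532 -2.403 -4.157
v 0.207 -2.381 -4.138
v -0.508 -4.217 -3.003
v 0.049 -2.152 -3.775
v -0.33 -2.019 -3.558
v -0.787 -2.033 -3.569
v -1.147 -2.188 -3.806
v -1.272 -2.425 -4.176
v -1.114 -2.654 -4.539
v -0.734 -2.787 -4.756
v -0.277 -2.773 -4.745
v 0.083 -2.618 -4.508
v -1.791 2.376 -3.426
v -1.376 2.54 -2.981
v -2.729 2.824 -2.714
v -1.388 2.769 -3.142
v -1.481 2.92 -3.36
v -1.635 2.964 -3.59
v -1.819 2.891 -3.788
v -1.999 2.716 -3.914
v -2.137 2.473 -3.943
v -2.206 2.212 -3.87
v -2.194 1.983 -3.709
v -2.101 1.831 -3.492
v -1.947 1.788 -3.262
v -1.762 1.861 -3.064
v -1.583 2.036 -2.938
v -1.445 2.278 -2.908
v -1.853 -3.464 1.164
v -0.981 -4.034 1.817
v -1.386 -2.049 1.774
v -0.514 -2.619 2.427
v -1.166 -3.341 0.353
v -0.294 -3.911 1.006
v -0.699 -1.926 0.963
v 0.173 -2.496 1.616
v -0.13 -3.148 2.763
v 0.349 -3.586 2.584
v -0.689 -3.954 3.236
v -0.21 -4.392 3.057
v -0.081 -3.925 3.525
v 0.264 -3.427 3.232
v -0.604 -4.113 2.588
v -0.259 -3.615 2.295
v 0.056 -4.182 2.475
v 0.379 -4.066 3.054
v -0.719 -3.474 2.766
v -0.396 -3.358 3.345
f 2 1 4
f 2 4 3
f 4 1 5
f 4 5 3
f 5 1 6
f 5 6 3
f 6 1 7
f 6 7 3
f 7 1 8
f 7 8 3
f 8 1 9
f 8 9 3
f 9 1 10
f 9 10 3
f 10 1 11
f 10 11 3
f 11 1 12
f 11 12 3
f 12 1 2
f 12 2 3
f 14 13 16
f 14 16 15
f 16 13 17
f 16 17 15
f 17 13 18
f 17 18 15
f 18 13 19
f 18 19 15
f 19 13 20
f 19 20 15
f 20 13 21
f 20 21 15
f 21 13 22
f 21 22 15
f 22 13 23
f 22 23 15
f 23 13 24
f 23 24 15
f 24 13 25
f 24 25 15
f 25 13 26
f 25 26 15
f 26 13 27
f 26 27 15
f 27 13 28
f 27 28 15
f 28 13 14
f 28 14 15
f 30 32 29
f 33 30 29
f 29 32 31
f 31 33 29
f 30 36 32
f 34 30 33
f 34 36 30
f 32 36 31
f 35 33 31
f 31 36 35
f 35 34 33
f 36 34 35
f 37 48 42
f 37 42 38
f 37 38 44
f 37 44 47
f 37 47 48
f 38 42 46
f 42 48 41
f 48 47 39
f 47 44 43
f 44 38 45
f 40 46 41
f 40 41 39
f 40 39 43
f 40 43 45
f 40 45 46
f 41 46 42
f 39 41 48
f 43 39 47
f 45 43 44
f 46 45 38



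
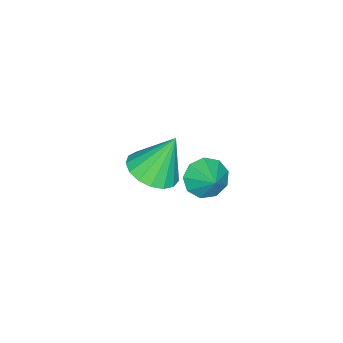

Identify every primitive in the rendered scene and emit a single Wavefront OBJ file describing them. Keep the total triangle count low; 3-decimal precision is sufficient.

v -3.961 1.79 -0.653
v -3.433 1.883 -1.247
v -3.399 2.47 -0.047
v -3.833 2.253 -1.292
v -4.293 2.406 -1.038
v -4.598 2.271 -0.604
v -4.604 1.91 -0.192
v -4.309 1.493 0.004
v -3.851 1.215 -0.107
v -3.445 1.205 -0.473
v -3.279 1.469 -0.923
v -0.94 1.604 2.503
v -0.069 1.633 2.765
v -1.42 2.156 4.037
v -0.141 2.03 2.599
v -0.397 2.329 2.412
v -0.777 2.462 2.246
v -1.194 2.399 2.138
v -1.553 2.153 2.114
v -1.772 1.782 2.179
v -1.8 1.37 2.318
v -1.631 1.012 2.499
v -1.304 0.79 2.681
v -0.894 0.754 2.823
v -0.494 0.913 2.891
v -0.196 1.23 2.87
f 2 1 4
f 2 4 3
f 4 1 5
f 4 5 3
f 5 1 6
f 5 6 3
f 6 1 7
f 6 7 3
f 7 1 8
f 7 8 3
f 8 1 9
f 8 9 3
f 9 1 10
f 9 10 3
f 10 1 11
f 10 11 3
f 11 1 2
f 11 2 3
f 13 12 15
f 13 15 14
f 15 12 16
f 15 16 14
f 16 12 17
f 16 17 14
f 17 12 18
f 17 18 14
f 18 12 19
f 18 19 14
f 19 12 20
f 19 20 14
f 20 12 21
f 20 21 14
f 21 12 22
f 21 22 14
f 22 12 23
f 22 23 14
f 23 12 24
f 23 24 14
f 24 12 25
f 24 25 14
f 25 12 26
f 25 26 14
f 26 12 13
f 26 13 14



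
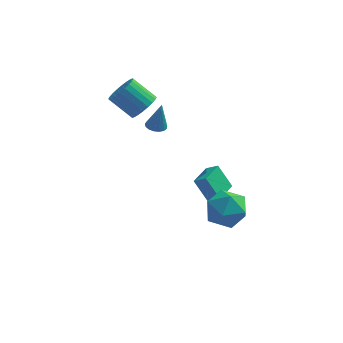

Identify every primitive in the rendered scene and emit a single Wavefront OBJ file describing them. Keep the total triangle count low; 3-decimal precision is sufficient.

v 3.626 -1.67 -0.874
v 4.381 -2.113 0.02
v 2.659 -3.447 -0.94
v 3.414 -3.89 -0.046
v 2.575 -3.004 0.227
v 3.172 -1.905 0.268
v 3.868 -3.655 -1.188
v 4.465 -2.556 -1.147
v 4.53 -3.34 -0.174
v 3.731 -2.937 0.701
v 3.309 -2.623 -1.621
v 2.51 -2.22 -0.746
v 1.312 2.189 -2.673
v 1.974 1.982 -2.217
v 1.816 3.631 -2.749
v 2.478 3.424 -2.293
v 2.122 1.836 -4.007
v 2.784 1.629 -3.551
v 2.626 3.278 -4.083
v 3.288 3.071 -3.627
v -0.58 1.359 2.364
v -0.163 1.768 2.278
v -0.28 1.401 4.016
v -0.398 1.918 2.317
v -0.675 1.941 2.366
v -0.93 1.831 2.415
v -1.105 1.612 2.452
v -1.16 1.336 2.469
v -1.081 1.064 2.462
v -0.888 0.861 2.432
v -0.624 0.771 2.387
v -0.35 0.816 2.336
v -0.128 0.986 2.291
v -0.01 1.241 2.264
v -0.023 1.523 2.259
v -1.386 2.663 2.771
v -0.846 3.282 3.206
v -2.113 3.616 4.304
v -2.654 2.997 3.869
v -1.007 3.491 2.957
v -2.274 3.825 4.055
v -1.225 3.574 2.679
v -2.492 3.908 3.778
v -1.468 3.519 2.416
v -2.736 3.853 3.514
v -1.699 3.333 2.206
v -2.966 3.667 3.305
v -1.882 3.045 2.083
v -3.149 3.379 3.181
v -1.99 2.699 2.064
v -3.257 3.033 3.162
v -2.005 2.347 2.153
v -3.273 2.681 3.251
v -1.927 2.044 2.336
v -3.194 2.378 3.434
v -1.766 1.835 2.585
v -3.033 2.169 3.683
v -1.548 1.752 2.862
v -2.815 2.086 3.961
v -1.304 1.807 3.126
v -2.572 2.141 4.224
v -1.074 1.993 3.335
v -2.341 2.327 4.434
v -0.891 2.281 3.459
v -2.158 2.615 4.557
v -0.783 2.627 3.478
v -2.05 2.961 4.576
v -0.767 2.979 3.389
v -2.035 3.313 4.487
f 1 12 6
f 1 6 2
f 1 2 8
f 1 8 11
f 1 11 12
f 2 6 10
f 6 12 5
f 12 11 3
f 11 8 7
f 8 2 9
f 4 10 5
f 4 5 3
f 4 3 7
f 4 7 9
f 4 9 10
f 5 10 6
f 3 5 12
f 7 3 11
f 9 7 8
f 10 9 2
f 14 16 13
f 17 14 13
f 13 16 15
f 15 17 13
f 14 20 16
f 18 14 17
f 18 20 14
f 16 20 15
f 19 17 15
f 15 20 19
f 19 18 17
f 20 18 19
f 22 21 24
f 22 24 23
f 24 21 25
f 24 25 23
f 25 21 26
f 25 26 23
f 26 21 27
f 26 27 23
f 27 21 28
f 27 28 23
f 28 21 29
f 28 29 23
f 29 21 30
f 29 30 23
f 30 21 31
f 30 31 23
f 31 21 32
f 31 32 23
f 32 21 33
f 32 33 23
f 33 21 34
f 33 34 23
f 34 21 35
f 34 35 23
f 35 21 22
f 35 22 23
f 37 36 40
f 37 40 38
f 38 40 41
f 38 41 39
f 40 36 42
f 40 42 41
f 41 42 43
f 41 43 39
f 42 36 44
f 42 44 43
f 43 44 45
f 43 45 39
f 44 36 46
f 44 46 45
f 45 46 47
f 45 47 39
f 46 36 48
f 46 48 47
f 47 48 49
f 47 49 39
f 48 36 50
f 48 50 49
f 49 50 51
f 49 51 39
f 50 36 52
f 50 52 51
f 51 52 53
f 51 53 39
f 52 36 54
f 52 54 53
f 53 54 55
f 53 55 39
f 54 36 56
f 54 56 55
f 55 56 57
f 55 57 39
f 56 36 58
f 56 58 57
f 57 58 59
f 57 59 39
f 58 36 60
f 58 60 59
f 59 60 61
f 59 61 39
f 60 36 62
f 60 62 61
f 61 62 63
f 61 63 39
f 62 36 64
f 62 64 63
f 63 64 65
f 63 65 39
f 64 36 66
f 64 66 65
f 65 66 67
f 65 67 39
f 66 36 68
f 66 68 67
f 67 68 69
f 67 69 39
f 68 36 37
f 68 37 69
f 69 37 38
f 69 38 39



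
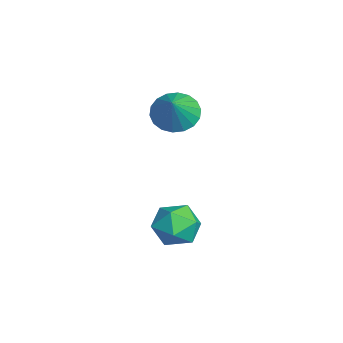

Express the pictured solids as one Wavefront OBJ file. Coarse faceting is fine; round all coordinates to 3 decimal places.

v 0.987 0.8 -0.964
v 1.849 0.319 -1.357
v 0.491 -0.679 -0.243
v 1.353 -1.16 -0.636
v 1.454 -0.436 0.135
v 1.76 0.478 -0.311
v 0.58 -0.838 -1.289
v 0.886 0.076 -1.735
v 1.597 -0.693 -1.558
v 2.137 -0.445 -0.678
v 0.203 0.085 -0.922
v 0.743 0.333 -0.042
v -2.037 0.354 3.362
v -1.547 -0.257 2.756
v -0.963 0.026 4.558
v -1.35 0.13 2.685
v -1.288 0.562 2.748
v -1.375 0.953 2.933
v -1.593 1.224 3.202
v -1.899 1.324 3.504
v -2.232 1.231 3.777
v -2.526 0.964 3.968
v -2.723 0.577 4.039
v -2.785 0.145 3.976
v -2.698 -0.245 3.791
v -2.48 -0.517 3.521
v -2.174 -0.616 3.22
v -1.841 -0.524 2.947
f 1 12 6
f 1 6 2
f 1 2 8
f 1 8 11
f 1 11 12
f 2 6 10
f 6 12 5
f 12 11 3
f 11 8 7
f 8 2 9
f 4 10 5
f 4 5 3
f 4 3 7
f 4 7 9
f 4 9 10
f 5 10 6
f 3 5 12
f 7 3 11
f 9 7 8
f 10 9 2
f 14 13 16
f 14 16 15
f 16 13 17
f 16 17 15
f 17 13 18
f 17 18 15
f 18 13 19
f 18 19 15
f 19 13 20
f 19 20 15
f 20 13 21
f 20 21 15
f 21 13 22
f 21 22 15
f 22 13 23
f 22 23 15
f 23 13 24
f 23 24 15
f 24 13 25
f 24 25 15
f 25 13 26
f 25 26 15
f 26 13 27
f 26 27 15
f 27 13 28
f 27 28 15
f 28 13 14
f 28 14 15



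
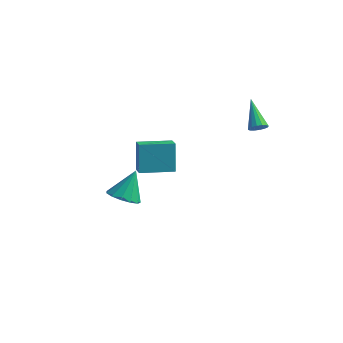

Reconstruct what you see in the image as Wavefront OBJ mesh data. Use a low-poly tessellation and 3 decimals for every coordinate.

v -0.608 -4.279 1.015
v -0.992 -3.571 2.747
v -1.182 -3.596 0.609
v -1.566 -2.888 2.341
v 0.986 -3.032 0.859
v 0.602 -2.324 2.591
v 0.412 -2.349 0.453
v 0.028 -1.641 2.185
v -3.59 -0.908 -4.711
v -2.524 -1.078 -4.75
v -3.35 0.208 -3.009
v -2.629 -0.57 -5.069
v -3.038 -0.17 -5.274
v -3.623 -0.004 -5.3
v -4.197 -0.125 -5.14
v -4.579 -0.495 -4.843
v -4.646 -0.996 -4.505
v -4.379 -1.469 -4.232
v -3.86 -1.765 -4.111
v -3.256 -1.788 -4.181
v -2.758 -1.532 -4.419
v 4.032 1.017 2.906
v 4.422 1.45 2.812
v 2.948 2.263 4.154
v 4.211 1.485 2.594
v 3.952 1.394 2.46
v 3.714 1.202 2.445
v 3.562 0.961 2.554
v 3.536 0.735 2.757
v 3.642 0.584 3
v 3.853 0.549 3.218
v 4.112 0.64 3.353
v 4.349 0.831 3.367
v 4.502 1.073 3.259
v 4.528 1.299 3.055
f 2 4 1
f 5 2 1
f 1 4 3
f 3 5 1
f 2 8 4
f 6 2 5
f 6 8 2
f 4 8 3
f 7 5 3
f 3 8 7
f 7 6 5
f 8 6 7
f 10 9 12
f 10 12 11
f 12 9 13
f 12 13 11
f 13 9 14
f 13 14 11
f 14 9 15
f 14 15 11
f 15 9 16
f 15 16 11
f 16 9 17
f 16 17 11
f 17 9 18
f 17 18 11
f 18 9 19
f 18 19 11
f 19 9 20
f 19 20 11
f 20 9 21
f 20 21 11
f 21 9 10
f 21 10 11
f 23 22 25
f 23 25 24
f 25 22 26
f 25 26 24
f 26 22 27
f 26 27 24
f 27 22 28
f 27 28 24
f 28 22 29
f 28 29 24
f 29 22 30
f 29 30 24
f 30 22 31
f 30 31 24
f 31 22 32
f 31 32 24
f 32 22 33
f 32 33 24
f 33 22 34
f 33 34 24
f 34 22 35
f 34 35 24
f 35 22 23
f 35 23 24



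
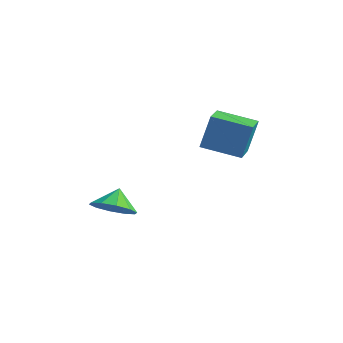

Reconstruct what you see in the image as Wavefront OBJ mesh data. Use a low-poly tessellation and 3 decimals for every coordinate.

v -1.055 0.489 -3.636
v -0.528 1.284 -4.142
v -1.365 1.211 -2.824
v -1.154 1.273 -4.372
v -1.743 0.963 -4.32
v -2.069 0.471 -4.007
v -2.008 -0.013 -3.552
v -1.583 -0.306 -3.13
v -0.956 -0.295 -2.9
v -0.367 0.015 -2.952
v -0.041 0.506 -3.264
v -0.103 0.991 -3.719
v 1.964 3.064 0.702
v 2.05 3.636 2.301
v 3.549 3.893 0.319
v 3.636 4.466 1.918
v 2.704 1.834 1.102
v 2.791 2.407 2.701
v 4.29 2.664 0.719
v 4.376 3.236 2.318
f 2 1 4
f 2 4 3
f 4 1 5
f 4 5 3
f 5 1 6
f 5 6 3
f 6 1 7
f 6 7 3
f 7 1 8
f 7 8 3
f 8 1 9
f 8 9 3
f 9 1 10
f 9 10 3
f 10 1 11
f 10 11 3
f 11 1 12
f 11 12 3
f 12 1 2
f 12 2 3
f 14 16 13
f 17 14 13
f 13 16 15
f 15 17 13
f 14 20 16
f 18 14 17
f 18 20 14
f 16 20 15
f 19 17 15
f 15 20 19
f 19 18 17
f 20 18 19



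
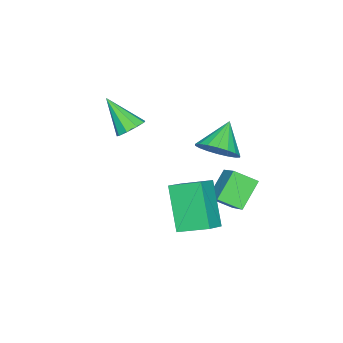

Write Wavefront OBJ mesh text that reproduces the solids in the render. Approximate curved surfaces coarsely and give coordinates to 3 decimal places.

v -2.454 1.283 -4.61
v -3.574 1.414 -3.532
v -2.901 2.198 -5.186
v -4.021 2.329 -4.108
v -1.599 2.191 -3.832
v -2.719 2.322 -2.754
v -2.046 3.106 -4.408
v -3.166 3.237 -3.33
v 1.314 1.617 -1.373
v 1.034 2.904 -0.871
v 0.337 1.6 -1.877
v 0.057 2.888 -1.375
v 2.223 2.512 -3.165
v 1.943 3.8 -2.663
v 1.246 2.496 -3.669
v 0.966 3.783 -3.167
v -3.319 1.242 -2.269
v -2.694 1.583 -1.581
v -4.481 1.158 -1.171
v -2.873 1.952 -1.742
v -3.14 2.18 -2.008
v -3.443 2.223 -2.325
v -3.722 2.071 -2.631
v -3.92 1.755 -2.865
v -4 1.338 -2.981
v -3.945 0.901 -2.956
v -3.766 0.532 -2.795
v -3.498 0.304 -2.53
v -3.195 0.261 -2.213
v -2.917 0.413 -1.907
v -2.719 0.729 -1.672
v -2.639 1.146 -1.556
v -1.01 -1.452 -0.489
v -0.345 -1.614 -0.577
v -1.13 -2.688 0.869
v -0.386 -1.264 -0.263
v -0.718 -1.003 -0.054
v -1.187 -0.951 -0.048
v -1.573 -1.134 -0.249
v -1.696 -1.465 -0.562
v -1.498 -1.79 -0.84
v -1.071 -1.957 -0.954
v -0.616 -1.887 -0.851
f 2 4 1
f 5 2 1
f 1 4 3
f 3 5 1
f 2 8 4
f 6 2 5
f 6 8 2
f 4 8 3
f 7 5 3
f 3 8 7
f 7 6 5
f 8 6 7
f 10 12 9
f 13 10 9
f 9 12 11
f 11 13 9
f 10 16 12
f 14 10 13
f 14 16 10
f 12 16 11
f 15 13 11
f 11 16 15
f 15 14 13
f 16 14 15
f 18 17 20
f 18 20 19
f 20 17 21
f 20 21 19
f 21 17 22
f 21 22 19
f 22 17 23
f 22 23 19
f 23 17 24
f 23 24 19
f 24 17 25
f 24 25 19
f 25 17 26
f 25 26 19
f 26 17 27
f 26 27 19
f 27 17 28
f 27 28 19
f 28 17 29
f 28 29 19
f 29 17 30
f 29 30 19
f 30 17 31
f 30 31 19
f 31 17 32
f 31 32 19
f 32 17 18
f 32 18 19
f 34 33 36
f 34 36 35
f 36 33 37
f 36 37 35
f 37 33 38
f 37 38 35
f 38 33 39
f 38 39 35
f 39 33 40
f 39 40 35
f 40 33 41
f 40 41 35
f 41 33 42
f 41 42 35
f 42 33 43
f 42 43 35
f 43 33 34
f 43 34 35



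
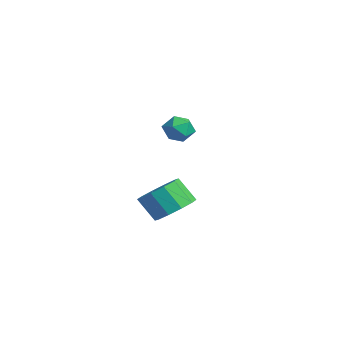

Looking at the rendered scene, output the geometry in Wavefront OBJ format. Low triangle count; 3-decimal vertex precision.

v -0.64 -2.258 2.222
v -0.203 -2.889 2.191
v -1.617 -2.951 2.549
v -1.18 -3.582 2.518
v -1.063 -3.061 3.07
v -0.459 -2.633 2.867
v -1.361 -3.207 1.873
v -0.757 -2.779 1.67
v -0.649 -3.475 1.975
v -0.465 -3.385 2.714
v -1.355 -2.455 2.026
v -1.171 -2.365 2.765
v -3.24 -2.071 -3.484
v -2.541 -1.583 -2.821
v -3.221 -2.141 -1.693
v -3.92 -2.629 -2.356
v -3.052 -1.167 -2.923
v -3.732 -1.725 -1.796
v -3.636 -1.096 -3.24
v -4.316 -1.654 -2.112
v -4.068 -1.398 -3.65
v -4.748 -1.955 -2.522
v -4.184 -1.956 -3.996
v -4.864 -2.514 -2.869
v -3.939 -2.559 -4.147
v -4.619 -3.117 -3.019
v -3.428 -2.975 -4.044
v -4.108 -3.533 -2.917
v -2.844 -3.046 -3.728
v -3.524 -3.604 -2.6
v -2.412 -2.745 -3.318
v -3.092 -3.302 -2.19
v -2.296 -2.186 -2.971
v -2.976 -2.744 -1.844
f 1 12 6
f 1 6 2
f 1 2 8
f 1 8 11
f 1 11 12
f 2 6 10
f 6 12 5
f 12 11 3
f 11 8 7
f 8 2 9
f 4 10 5
f 4 5 3
f 4 3 7
f 4 7 9
f 4 9 10
f 5 10 6
f 3 5 12
f 7 3 11
f 9 7 8
f 10 9 2
f 14 13 17
f 14 17 15
f 15 17 18
f 15 18 16
f 17 13 19
f 17 19 18
f 18 19 20
f 18 20 16
f 19 13 21
f 19 21 20
f 20 21 22
f 20 22 16
f 21 13 23
f 21 23 22
f 22 23 24
f 22 24 16
f 23 13 25
f 23 25 24
f 24 25 26
f 24 26 16
f 25 13 27
f 25 27 26
f 26 27 28
f 26 28 16
f 27 13 29
f 27 29 28
f 28 29 30
f 28 30 16
f 29 13 31
f 29 31 30
f 30 31 32
f 30 32 16
f 31 13 33
f 31 33 32
f 32 33 34
f 32 34 16
f 33 13 14
f 33 14 34
f 34 14 15
f 34 15 16



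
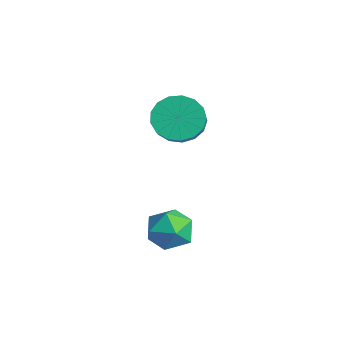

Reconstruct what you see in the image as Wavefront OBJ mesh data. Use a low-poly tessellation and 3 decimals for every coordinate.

v -1.315 -0.048 -2.142
v -0.883 -0.208 -1.476
v -1.477 -1.332 -2.344
v -1.045 -1.492 -1.678
v -1.778 -1.154 -1.614
v -1.678 -0.36 -1.489
v -0.682 -1.18 -2.331
v -0.582 -0.386 -2.206
v -0.492 -0.907 -1.593
v -1.169 -0.891 -1.15
v -1.191 -0.649 -2.67
v -1.868 -0.633 -2.227
v -3.793 0.819 0.817
v -3.318 0.678 0.151
v -2.392 0.18 0.917
v -2.867 0.321 1.583
v -3.215 1.044 0.265
v -2.29 0.546 1.031
v -3.244 1.359 0.506
v -2.319 0.861 1.272
v -3.4 1.55 0.818
v -2.474 1.052 1.583
v -3.645 1.574 1.129
v -2.72 1.076 1.895
v -3.924 1.424 1.37
v -2.999 0.927 2.135
v -4.173 1.136 1.483
v -3.248 0.639 2.249
v -4.335 0.776 1.444
v -3.41 0.278 2.21
v -4.372 0.425 1.262
v -3.447 -0.073 2.027
v -4.277 0.164 0.977
v -3.352 -0.333 1.743
v -4.071 0.054 0.656
v -3.146 -0.444 1.422
v -3.801 0.118 0.372
v -2.876 -0.379 1.138
v -3.529 0.344 0.19
v -2.604 -0.154 0.955
f 1 12 6
f 1 6 2
f 1 2 8
f 1 8 11
f 1 11 12
f 2 6 10
f 6 12 5
f 12 11 3
f 11 8 7
f 8 2 9
f 4 10 5
f 4 5 3
f 4 3 7
f 4 7 9
f 4 9 10
f 5 10 6
f 3 5 12
f 7 3 11
f 9 7 8
f 10 9 2
f 14 13 17
f 14 17 15
f 15 17 18
f 15 18 16
f 17 13 19
f 17 19 18
f 18 19 20
f 18 20 16
f 19 13 21
f 19 21 20
f 20 21 22
f 20 22 16
f 21 13 23
f 21 23 22
f 22 23 24
f 22 24 16
f 23 13 25
f 23 25 24
f 24 25 26
f 24 26 16
f 25 13 27
f 25 27 26
f 26 27 28
f 26 28 16
f 27 13 29
f 27 29 28
f 28 29 30
f 28 30 16
f 29 13 31
f 29 31 30
f 30 31 32
f 30 32 16
f 31 13 33
f 31 33 32
f 32 33 34
f 32 34 16
f 33 13 35
f 33 35 34
f 34 35 36
f 34 36 16
f 35 13 37
f 35 37 36
f 36 37 38
f 36 38 16
f 37 13 39
f 37 39 38
f 38 39 40
f 38 40 16
f 39 13 14
f 39 14 40
f 40 14 15
f 40 15 16



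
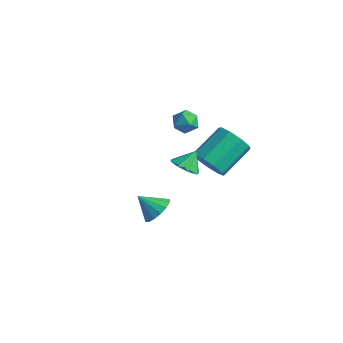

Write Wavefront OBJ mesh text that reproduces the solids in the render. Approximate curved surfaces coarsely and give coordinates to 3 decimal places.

v -1.774 3.457 -1.199
v -1.394 3.159 -0.589
v -2.146 2.301 -1.531
v -1.766 2.003 -0.921
v -2.402 2.437 -0.809
v -2.172 3.152 -0.604
v -1.368 2.308 -1.516
v -1.138 3.023 -1.311
v -1.143 2.449 -0.785
v -1.782 2.529 -0.348
v -1.758 2.931 -1.772
v -2.397 3.011 -1.335
v 2.785 -3.35 -1.608
v 3.384 -3.335 -1.005
v 1.955 -3.85 -0.772
v 3.181 -2.946 -0.974
v 2.872 -2.665 -1.112
v 2.539 -2.568 -1.384
v 2.273 -2.68 -1.715
v 2.144 -2.972 -2.018
v 2.186 -3.365 -2.211
v 2.389 -3.754 -2.243
v 2.698 -4.035 -2.104
v 3.031 -4.132 -1.832
v 3.297 -4.02 -1.501
v 3.426 -3.728 -1.198
v 0.928 1.72 -2.24
v 1.697 2.056 -2.819
v 1.721 3.857 -1.739
v 0.952 3.52 -1.16
v 1.086 2.236 -3.105
v 1.111 4.037 -2.025
v 0.401 2.174 -2.986
v 0.426 3.975 -1.906
v -0.037 1.899 -2.518
v -0.013 3.7 -1.438
v -0.024 1.54 -1.92
v 0 3.341 -0.84
v 0.434 1.265 -1.471
v 0.459 3.066 -0.392
v 1.124 1.203 -1.383
v 1.148 3.004 -0.303
v 1.721 1.382 -1.695
v 1.746 3.183 -0.615
v 1.948 1.719 -2.262
v 1.972 3.52 -1.182
v 1.29 -0.209 -1.096
v 1.973 -0.593 -0.85
v 1.37 0.489 -0.224
v 2.092 -0.117 -1.242
v 1.742 0.304 -1.548
v 1.127 0.425 -1.589
v 0.608 0.174 -1.341
v 0.489 -0.301 -0.949
v 0.839 -0.723 -0.643
v 1.454 -0.844 -0.602
f 1 12 6
f 1 6 2
f 1 2 8
f 1 8 11
f 1 11 12
f 2 6 10
f 6 12 5
f 12 11 3
f 11 8 7
f 8 2 9
f 4 10 5
f 4 5 3
f 4 3 7
f 4 7 9
f 4 9 10
f 5 10 6
f 3 5 12
f 7 3 11
f 9 7 8
f 10 9 2
f 14 13 16
f 14 16 15
f 16 13 17
f 16 17 15
f 17 13 18
f 17 18 15
f 18 13 19
f 18 19 15
f 19 13 20
f 19 20 15
f 20 13 21
f 20 21 15
f 21 13 22
f 21 22 15
f 22 13 23
f 22 23 15
f 23 13 24
f 23 24 15
f 24 13 25
f 24 25 15
f 25 13 26
f 25 26 15
f 26 13 14
f 26 14 15
f 28 27 31
f 28 31 29
f 29 31 32
f 29 32 30
f 31 27 33
f 31 33 32
f 32 33 34
f 32 34 30
f 33 27 35
f 33 35 34
f 34 35 36
f 34 36 30
f 35 27 37
f 35 37 36
f 36 37 38
f 36 38 30
f 37 27 39
f 37 39 38
f 38 39 40
f 38 40 30
f 39 27 41
f 39 41 40
f 40 41 42
f 40 42 30
f 41 27 43
f 41 43 42
f 42 43 44
f 42 44 30
f 43 27 45
f 43 45 44
f 44 45 46
f 44 46 30
f 45 27 28
f 45 28 46
f 46 28 29
f 46 29 30
f 48 47 50
f 48 50 49
f 50 47 51
f 50 51 49
f 51 47 52
f 51 52 49
f 52 47 53
f 52 53 49
f 53 47 54
f 53 54 49
f 54 47 55
f 54 55 49
f 55 47 56
f 55 56 49
f 56 47 48
f 56 48 49



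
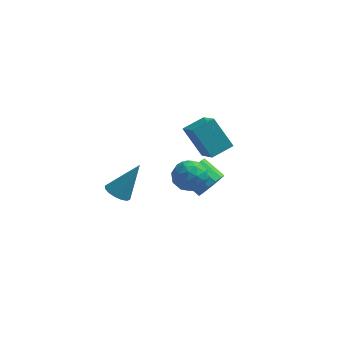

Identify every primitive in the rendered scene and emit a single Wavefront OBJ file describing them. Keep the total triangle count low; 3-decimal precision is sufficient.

v 0.276 -1.543 0.503
v 0.794 -1.339 0.112
v 1.184 -0.877 2.057
v 0.574 -1.064 0.123
v 0.275 -0.918 0.235
v -0.025 -0.939 0.419
v -0.244 -1.122 0.625
v -0.323 -1.417 0.799
v -0.242 -1.747 0.893
v -0.023 -2.022 0.882
v 0.277 -2.168 0.77
v 0.576 -2.147 0.586
v 0.795 -1.964 0.38
v 0.875 -1.668 0.206
v 2.632 0.236 0.9
v 3.388 0.649 1.175
v 3.332 -1.049 0.905
v 4.088 -0.636 1.18
v 3.38 -0.701 1.739
v 2.947 0.093 1.735
v 3.773 -0.493 0.345
v 3.34 0.301 0.341
v 4.093 0.198 0.832
v 3.85 0.07 1.693
v 2.87 -0.47 0.387
v 2.627 -0.598 1.248
v 2.949 0.555 1.037
v 3.771 -0.955 1.043
v 3.355 -0.994 1.371
v 3.799 -0.751 1.533
v 2.689 0.228 1.366
v 3.134 0.471 1.528
v 3.129 -0.322 1.859
v 3.586 -0.871 0.552
v 4.031 -0.628 0.714
v 2.921 0.351 0.547
v 3.365 0.594 0.709
v 3.591 -0.078 0.221
v 3.807 0.533 0.997
v 4.219 -0.222 1
v 4.034 -0.138 0.509
v 3.779 0.329 0.507
v 3.665 0.458 1.503
v 4.076 -0.298 1.506
v 3.66 -0.336 1.835
v 3.405 0.131 1.833
v 4.079 0.193 1.302
v 2.644 -0.102 0.574
v 3.055 -0.858 0.577
v 3.315 -0.531 0.247
v 3.06 -0.064 0.245
v 2.501 -0.178 1.08
v 2.913 -0.933 1.083
v 2.941 -0.729 1.573
v 2.686 -0.262 1.571
v 2.641 -0.593 0.778
v 3.684 1.148 1.418
v 4.347 -0.034 2.359
v 2.7 1.671 2.767
v 3.363 0.488 3.708
v 4.537 1.892 1.752
v 5.2 0.709 2.693
v 3.553 2.414 3.101
v 4.216 1.232 4.042
v 3.77 3.708 -3.021
v 4.258 4.379 -2.793
v 3.217 4.903 -2.112
v 2.73 4.232 -2.339
v 4.067 4.5 -3.177
v 3.026 5.024 -2.495
v 3.797 4.408 -3.519
v 2.756 4.933 -2.837
v 3.52 4.129 -3.727
v 2.479 4.654 -3.046
v 3.31 3.737 -3.747
v 2.269 4.261 -3.065
v 3.223 3.337 -3.571
v 2.183 3.862 -2.89
v 3.283 3.037 -3.248
v 2.242 3.561 -2.567
v 3.474 2.916 -2.865
v 2.433 3.44 -2.183
v 3.744 3.007 -2.523
v 2.703 3.532 -1.841
v 4.021 3.286 -2.314
v 2.98 3.811 -1.633
v 4.231 3.679 -2.295
v 3.19 4.203 -1.613
v 4.317 4.078 -2.47
v 3.277 4.603 -1.789
f 2 1 4
f 2 4 3
f 4 1 5
f 4 5 3
f 5 1 6
f 5 6 3
f 6 1 7
f 6 7 3
f 7 1 8
f 7 8 3
f 8 1 9
f 8 9 3
f 9 1 10
f 9 10 3
f 10 1 11
f 10 11 3
f 11 1 12
f 11 12 3
f 12 1 13
f 12 13 3
f 13 1 14
f 13 14 3
f 14 1 2
f 14 2 3
f 15 52 31
f 52 26 55
f 31 55 20
f 52 55 31
f 15 31 27
f 31 20 32
f 27 32 16
f 31 32 27
f 15 27 36
f 27 16 37
f 36 37 22
f 27 37 36
f 15 36 48
f 36 22 51
f 48 51 25
f 36 51 48
f 15 48 52
f 48 25 56
f 52 56 26
f 48 56 52
f 16 32 43
f 32 20 46
f 43 46 24
f 32 46 43
f 20 55 33
f 55 26 54
f 33 54 19
f 55 54 33
f 26 56 53
f 56 25 49
f 53 49 17
f 56 49 53
f 25 51 50
f 51 22 38
f 50 38 21
f 51 38 50
f 22 37 42
f 37 16 39
f 42 39 23
f 37 39 42
f 18 44 30
f 44 24 45
f 30 45 19
f 44 45 30
f 18 30 28
f 30 19 29
f 28 29 17
f 30 29 28
f 18 28 35
f 28 17 34
f 35 34 21
f 28 34 35
f 18 35 40
f 35 21 41
f 40 41 23
f 35 41 40
f 18 40 44
f 40 23 47
f 44 47 24
f 40 47 44
f 19 45 33
f 45 24 46
f 33 46 20
f 45 46 33
f 17 29 53
f 29 19 54
f 53 54 26
f 29 54 53
f 21 34 50
f 34 17 49
f 50 49 25
f 34 49 50
f 23 41 42
f 41 21 38
f 42 38 22
f 41 38 42
f 24 47 43
f 47 23 39
f 43 39 16
f 47 39 43
f 58 60 57
f 61 58 57
f 57 60 59
f 59 61 57
f 58 64 60
f 62 58 61
f 62 64 58
f 60 64 59
f 63 61 59
f 59 64 63
f 63 62 61
f 64 62 63
f 66 65 69
f 66 69 67
f 67 69 70
f 67 70 68
f 69 65 71
f 69 71 70
f 70 71 72
f 70 72 68
f 71 65 73
f 71 73 72
f 72 73 74
f 72 74 68
f 73 65 75
f 73 75 74
f 74 75 76
f 74 76 68
f 75 65 77
f 75 77 76
f 76 77 78
f 76 78 68
f 77 65 79
f 77 79 78
f 78 79 80
f 78 80 68
f 79 65 81
f 79 81 80
f 80 81 82
f 80 82 68
f 81 65 83
f 81 83 82
f 82 83 84
f 82 84 68
f 83 65 85
f 83 85 84
f 84 85 86
f 84 86 68
f 85 65 87
f 85 87 86
f 86 87 88
f 86 88 68
f 87 65 89
f 87 89 88
f 88 89 90
f 88 90 68
f 89 65 66
f 89 66 90
f 90 66 67
f 90 67 68



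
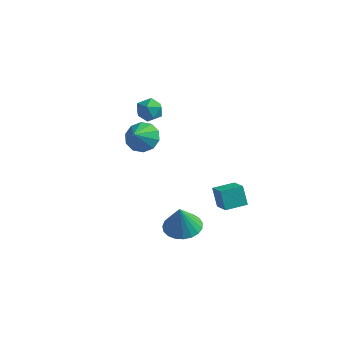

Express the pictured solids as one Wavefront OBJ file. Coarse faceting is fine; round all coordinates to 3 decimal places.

v 0.662 -1.844 2.402
v 1.383 -2.081 2.065
v 0.738 -2.716 3.178
v 1.485 -1.742 2.436
v 1.273 -1.442 2.794
v 0.828 -1.295 3.002
v 0.319 -1.358 2.98
v -0.059 -1.607 2.738
v -0.161 -1.946 2.367
v 0.052 -2.247 2.009
v 0.497 -2.393 1.802
v 1.006 -2.33 1.823
v -1.191 1.533 2.066
v -0.825 1.496 1.44
v -0.575 0.624 2.48
v -0.209 0.587 1.854
v -0.107 1.149 2.302
v -0.488 1.711 2.046
v -0.912 0.409 1.874
v -1.293 0.971 1.618
v -0.653 0.802 1.322
v -0.155 1.259 1.586
v -1.245 0.861 2.334
v -0.747 1.318 2.598
v 2.343 2.123 -4.496
v 1.926 2.386 -3.502
v 3.042 3.021 -4.441
v 2.625 3.284 -3.447
v 3.135 1.476 -3.993
v 2.718 1.739 -2.999
v 3.834 2.374 -3.938
v 3.417 2.637 -2.944
v 2.99 -2.287 -2.513
v 3.887 -2.434 -2.558
v 3.01 -2.593 -1.107
v 3.872 -2.064 -2.478
v 3.704 -1.733 -2.403
v 3.412 -1.498 -2.348
v 3.048 -1.399 -2.321
v 2.674 -1.454 -2.328
v 2.354 -1.653 -2.367
v 2.144 -1.961 -2.431
v 2.081 -2.326 -2.509
v 2.175 -2.684 -2.588
v 2.409 -2.973 -2.655
v 2.744 -3.144 -2.696
v 3.122 -3.166 -2.707
v 3.477 -3.037 -2.683
v 3.747 -2.778 -2.631
f 2 1 4
f 2 4 3
f 4 1 5
f 4 5 3
f 5 1 6
f 5 6 3
f 6 1 7
f 6 7 3
f 7 1 8
f 7 8 3
f 8 1 9
f 8 9 3
f 9 1 10
f 9 10 3
f 10 1 11
f 10 11 3
f 11 1 12
f 11 12 3
f 12 1 2
f 12 2 3
f 13 24 18
f 13 18 14
f 13 14 20
f 13 20 23
f 13 23 24
f 14 18 22
f 18 24 17
f 24 23 15
f 23 20 19
f 20 14 21
f 16 22 17
f 16 17 15
f 16 15 19
f 16 19 21
f 16 21 22
f 17 22 18
f 15 17 24
f 19 15 23
f 21 19 20
f 22 21 14
f 26 28 25
f 29 26 25
f 25 28 27
f 27 29 25
f 26 32 28
f 30 26 29
f 30 32 26
f 28 32 27
f 31 29 27
f 27 32 31
f 31 30 29
f 32 30 31
f 34 33 36
f 34 36 35
f 36 33 37
f 36 37 35
f 37 33 38
f 37 38 35
f 38 33 39
f 38 39 35
f 39 33 40
f 39 40 35
f 40 33 41
f 40 41 35
f 41 33 42
f 41 42 35
f 42 33 43
f 42 43 35
f 43 33 44
f 43 44 35
f 44 33 45
f 44 45 35
f 45 33 46
f 45 46 35
f 46 33 47
f 46 47 35
f 47 33 48
f 47 48 35
f 48 33 49
f 48 49 35
f 49 33 34
f 49 34 35



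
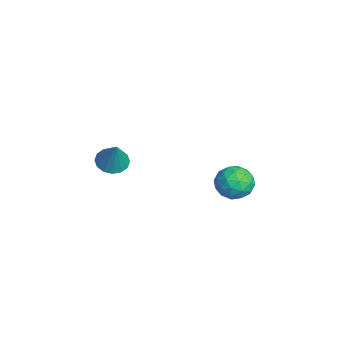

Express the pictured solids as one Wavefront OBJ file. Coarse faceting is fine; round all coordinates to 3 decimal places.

v -4.569 3.612 -3.374
v -3.806 3.8 -3.842
v -3.774 2.86 -2.378
v -3.011 3.048 -2.846
v -3.454 3.717 -2.407
v -3.946 4.181 -3.023
v -3.634 2.479 -3.197
v -4.126 2.943 -3.813
v -3.228 3.099 -3.733
v -3.117 3.864 -3.244
v -4.463 2.796 -2.976
v -4.352 3.561 -2.487
v -4.258 3.772 -3.696
v -3.322 2.888 -2.524
v -3.583 3.281 -2.266
v -3.134 3.391 -2.541
v -4.34 3.996 -3.214
v -3.891 4.107 -3.489
v -3.684 4.058 -2.645
v -3.689 2.553 -2.731
v -3.24 2.664 -3.006
v -4.446 3.269 -3.679
v -3.997 3.379 -3.954
v -3.896 2.602 -3.575
v -3.469 3.47 -3.906
v -3.002 3.028 -3.321
v -3.368 2.694 -3.528
v -3.657 2.967 -3.889
v -3.404 3.92 -3.619
v -2.936 3.478 -3.034
v -3.197 3.871 -2.776
v -3.486 4.145 -3.138
v -3.064 3.508 -3.555
v -4.644 3.182 -3.186
v -4.176 2.74 -2.601
v -4.094 2.515 -3.082
v -4.383 2.789 -3.444
v -4.578 3.632 -2.899
v -4.111 3.19 -2.314
v -3.923 3.693 -2.331
v -4.212 3.966 -2.692
v -4.516 3.152 -2.665
v -2.426 -1.97 -0.067
v -1.912 -2.401 -0.298
v -1.754 -1.87 1.247
v -1.797 -2.062 -0.382
v -1.851 -1.699 -0.382
v -2.059 -1.408 -0.298
v -2.366 -1.268 -0.152
v -2.689 -1.316 0.017
v -2.941 -1.539 0.164
v -3.056 -1.878 0.248
v -3.002 -2.241 0.248
v -2.794 -2.532 0.164
v -2.487 -2.672 0.017
v -2.164 -2.624 -0.152
f 1 38 17
f 38 12 41
f 17 41 6
f 38 41 17
f 1 17 13
f 17 6 18
f 13 18 2
f 17 18 13
f 1 13 22
f 13 2 23
f 22 23 8
f 13 23 22
f 1 22 34
f 22 8 37
f 34 37 11
f 22 37 34
f 1 34 38
f 34 11 42
f 38 42 12
f 34 42 38
f 2 18 29
f 18 6 32
f 29 32 10
f 18 32 29
f 6 41 19
f 41 12 40
f 19 40 5
f 41 40 19
f 12 42 39
f 42 11 35
f 39 35 3
f 42 35 39
f 11 37 36
f 37 8 24
f 36 24 7
f 37 24 36
f 8 23 28
f 23 2 25
f 28 25 9
f 23 25 28
f 4 30 16
f 30 10 31
f 16 31 5
f 30 31 16
f 4 16 14
f 16 5 15
f 14 15 3
f 16 15 14
f 4 14 21
f 14 3 20
f 21 20 7
f 14 20 21
f 4 21 26
f 21 7 27
f 26 27 9
f 21 27 26
f 4 26 30
f 26 9 33
f 30 33 10
f 26 33 30
f 5 31 19
f 31 10 32
f 19 32 6
f 31 32 19
f 3 15 39
f 15 5 40
f 39 40 12
f 15 40 39
f 7 20 36
f 20 3 35
f 36 35 11
f 20 35 36
f 9 27 28
f 27 7 24
f 28 24 8
f 27 24 28
f 10 33 29
f 33 9 25
f 29 25 2
f 33 25 29
f 44 43 46
f 44 46 45
f 46 43 47
f 46 47 45
f 47 43 48
f 47 48 45
f 48 43 49
f 48 49 45
f 49 43 50
f 49 50 45
f 50 43 51
f 50 51 45
f 51 43 52
f 51 52 45
f 52 43 53
f 52 53 45
f 53 43 54
f 53 54 45
f 54 43 55
f 54 55 45
f 55 43 56
f 55 56 45
f 56 43 44
f 56 44 45

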